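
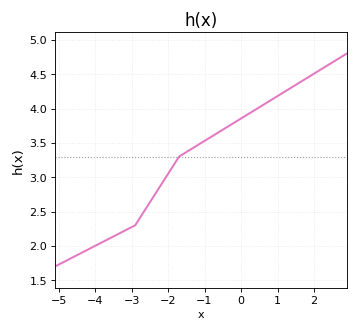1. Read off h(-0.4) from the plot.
3.7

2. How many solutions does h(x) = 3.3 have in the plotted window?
1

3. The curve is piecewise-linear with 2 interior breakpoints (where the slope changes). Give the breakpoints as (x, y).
(-2.9, 2.3); (-1.7, 3.3)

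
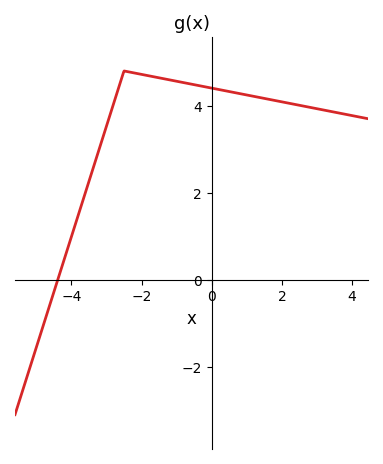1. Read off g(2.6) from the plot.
3.99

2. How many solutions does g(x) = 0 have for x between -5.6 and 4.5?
1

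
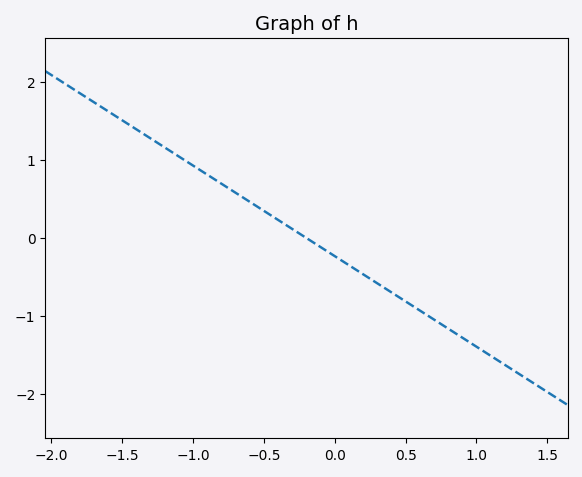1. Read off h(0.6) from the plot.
-0.928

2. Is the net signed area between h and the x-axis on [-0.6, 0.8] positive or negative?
negative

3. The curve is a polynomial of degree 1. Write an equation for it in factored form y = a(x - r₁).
y = -1.16(x + 0.2)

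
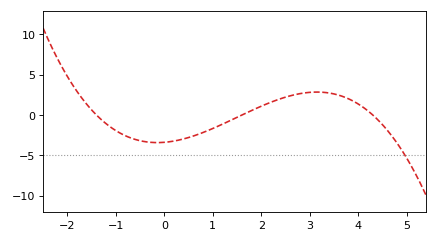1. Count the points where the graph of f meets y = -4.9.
1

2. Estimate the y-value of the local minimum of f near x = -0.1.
-3.41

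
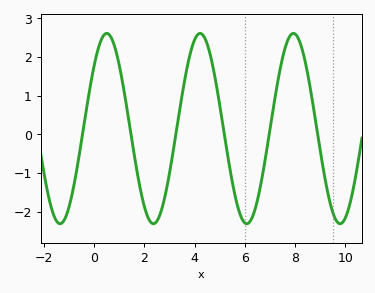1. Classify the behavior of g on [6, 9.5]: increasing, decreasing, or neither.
neither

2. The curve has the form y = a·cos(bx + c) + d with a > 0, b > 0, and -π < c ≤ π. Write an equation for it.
y = 2.46cos(1.69x - 0.85) + 0.15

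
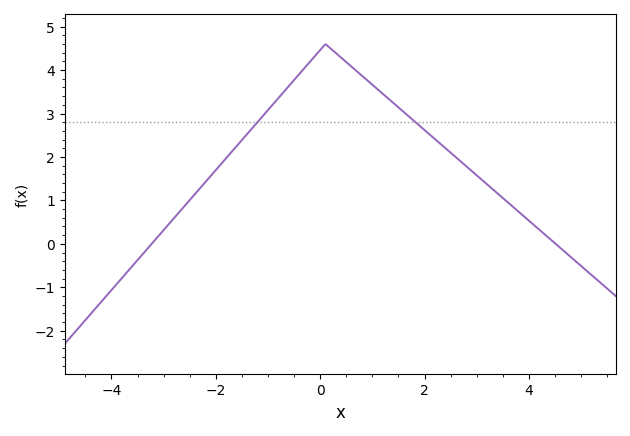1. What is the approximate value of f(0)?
4.46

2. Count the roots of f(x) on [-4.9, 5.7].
2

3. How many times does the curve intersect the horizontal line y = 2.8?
2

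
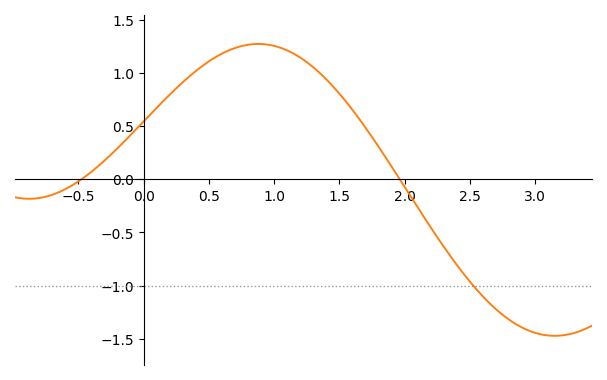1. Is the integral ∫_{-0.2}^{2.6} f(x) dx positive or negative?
positive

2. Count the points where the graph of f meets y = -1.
1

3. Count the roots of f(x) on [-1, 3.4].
2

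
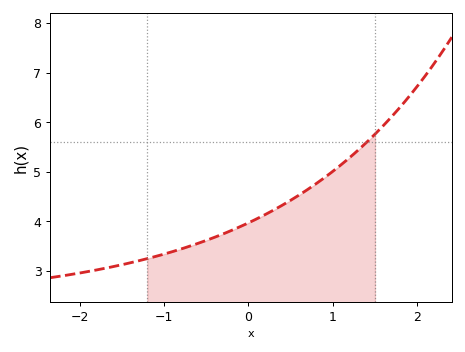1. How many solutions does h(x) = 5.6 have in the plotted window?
1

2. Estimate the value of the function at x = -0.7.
3.5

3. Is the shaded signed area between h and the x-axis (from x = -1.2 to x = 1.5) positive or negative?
positive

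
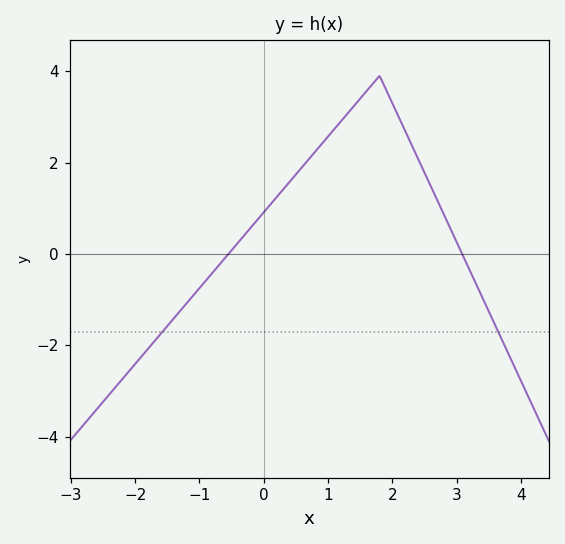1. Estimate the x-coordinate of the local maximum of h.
1.8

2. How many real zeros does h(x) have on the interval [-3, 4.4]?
2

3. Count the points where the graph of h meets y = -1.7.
2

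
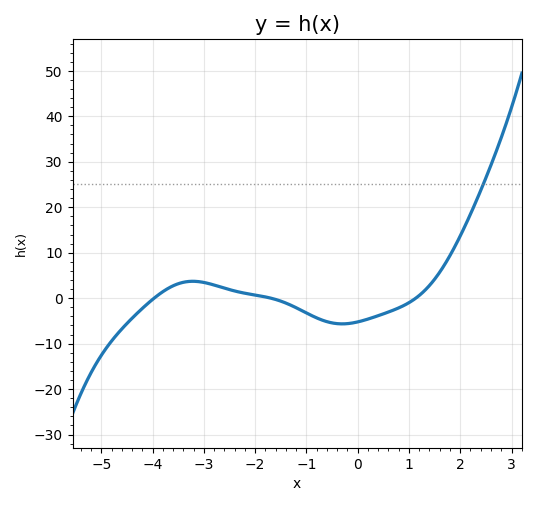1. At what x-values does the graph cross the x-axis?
-4, -1.6, 1.2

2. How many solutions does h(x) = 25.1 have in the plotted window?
1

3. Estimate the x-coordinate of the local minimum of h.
-0.4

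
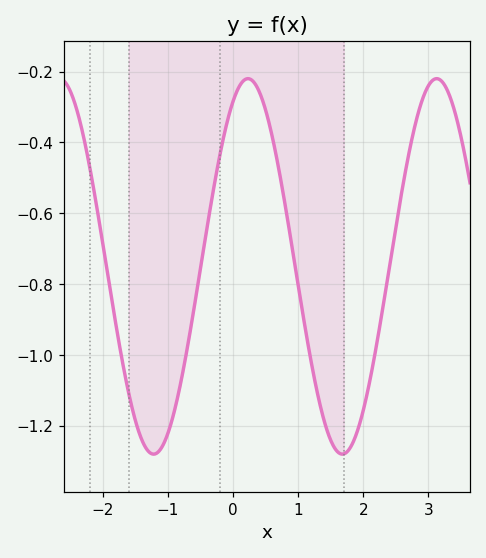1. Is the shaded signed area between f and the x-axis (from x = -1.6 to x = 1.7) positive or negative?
negative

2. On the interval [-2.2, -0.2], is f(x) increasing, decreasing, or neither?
neither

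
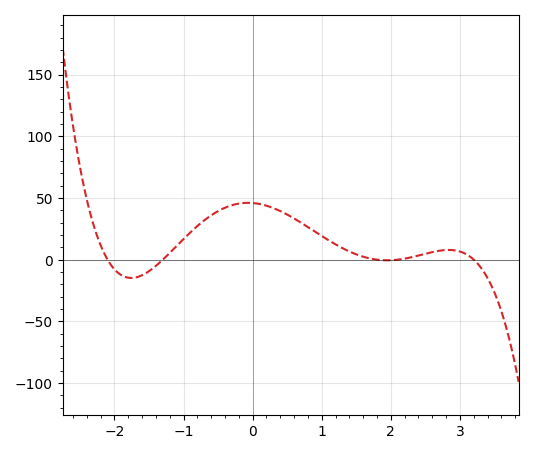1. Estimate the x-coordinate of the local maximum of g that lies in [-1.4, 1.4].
-0.1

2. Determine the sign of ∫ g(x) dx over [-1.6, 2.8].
positive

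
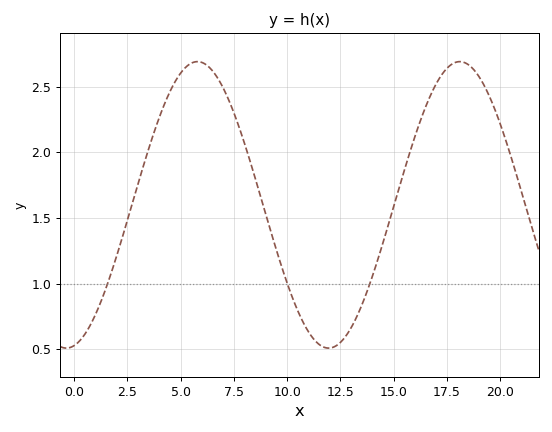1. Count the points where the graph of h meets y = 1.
3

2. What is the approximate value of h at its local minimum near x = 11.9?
0.5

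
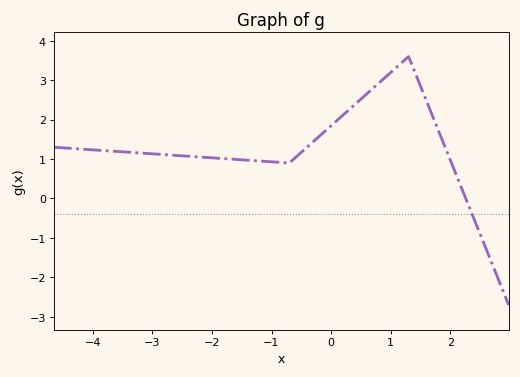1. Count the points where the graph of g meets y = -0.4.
1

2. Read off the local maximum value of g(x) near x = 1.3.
3.6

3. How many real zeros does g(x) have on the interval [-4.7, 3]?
1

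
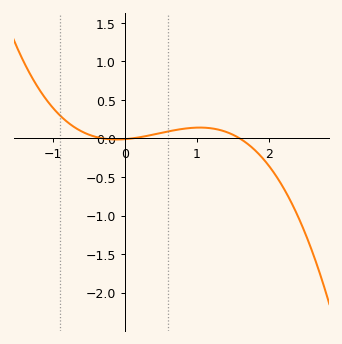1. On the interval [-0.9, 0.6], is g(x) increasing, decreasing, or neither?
neither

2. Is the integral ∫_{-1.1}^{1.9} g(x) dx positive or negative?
positive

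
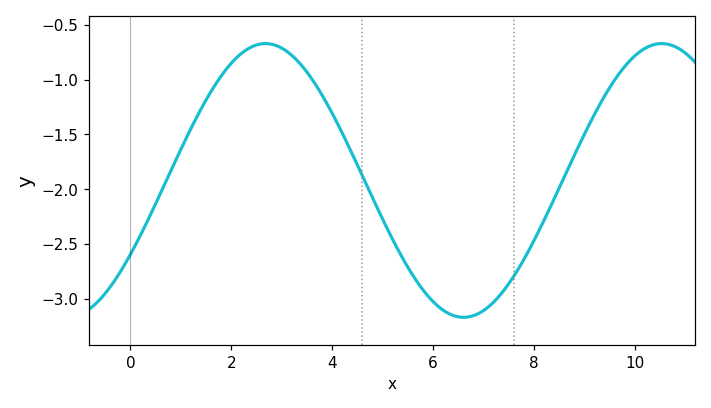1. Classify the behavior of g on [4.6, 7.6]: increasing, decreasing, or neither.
neither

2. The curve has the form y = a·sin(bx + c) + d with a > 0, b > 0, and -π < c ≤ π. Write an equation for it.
y = 1.25sin(0.8x - 0.572) - 1.92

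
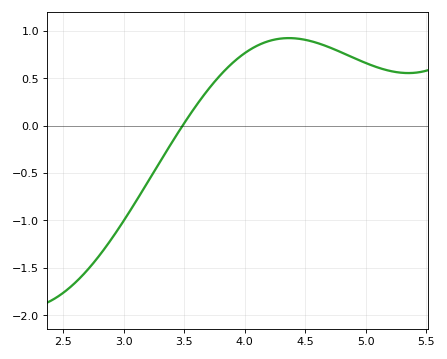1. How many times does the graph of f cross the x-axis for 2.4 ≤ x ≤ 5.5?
1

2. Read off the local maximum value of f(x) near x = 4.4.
0.922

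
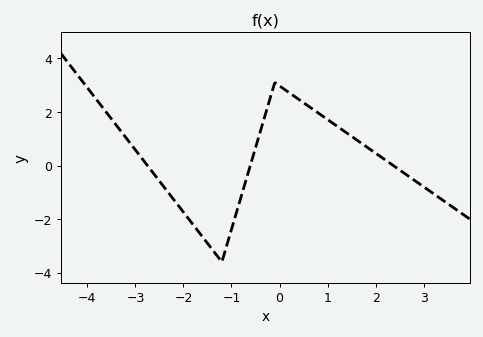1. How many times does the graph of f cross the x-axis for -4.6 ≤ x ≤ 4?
3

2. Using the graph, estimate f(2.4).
0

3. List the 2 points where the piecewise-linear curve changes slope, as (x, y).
(-1.2, -3.6); (-0.1, 3.1)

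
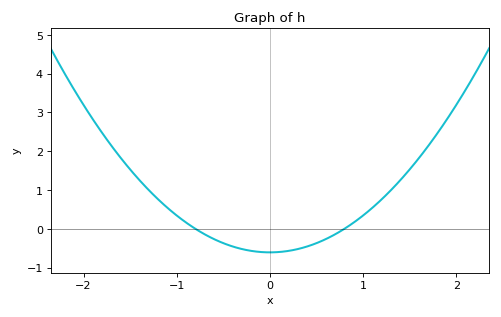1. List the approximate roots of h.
-0.8, 0.8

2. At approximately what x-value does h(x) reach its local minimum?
0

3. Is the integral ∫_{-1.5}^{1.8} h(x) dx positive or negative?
positive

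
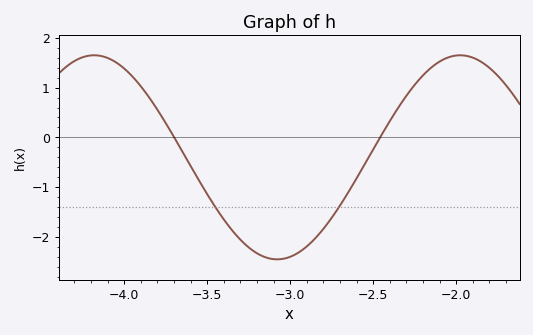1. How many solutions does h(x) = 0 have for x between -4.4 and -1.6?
2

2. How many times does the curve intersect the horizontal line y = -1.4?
2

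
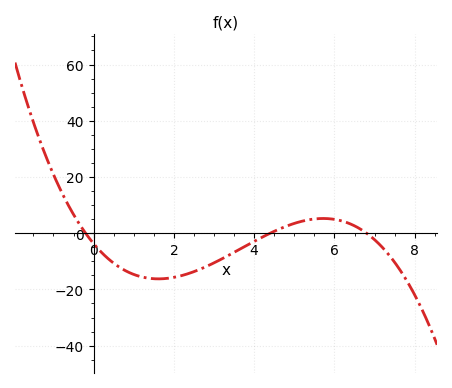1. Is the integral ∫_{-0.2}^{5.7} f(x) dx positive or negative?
negative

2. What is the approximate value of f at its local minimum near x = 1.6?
-16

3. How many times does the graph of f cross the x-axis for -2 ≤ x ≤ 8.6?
3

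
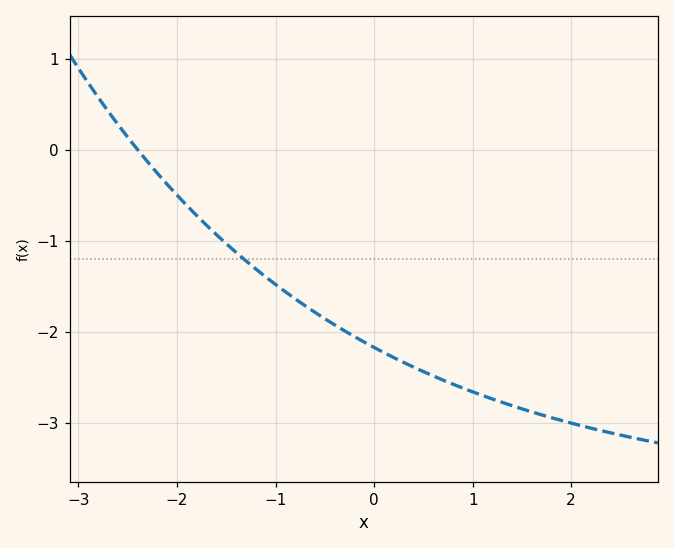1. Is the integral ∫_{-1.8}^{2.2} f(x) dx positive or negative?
negative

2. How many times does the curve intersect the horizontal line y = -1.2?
1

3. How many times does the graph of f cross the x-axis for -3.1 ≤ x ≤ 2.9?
1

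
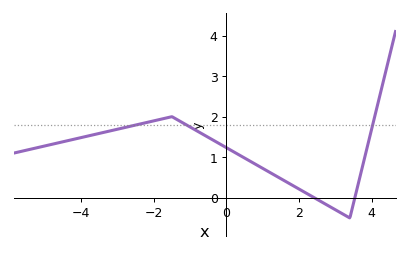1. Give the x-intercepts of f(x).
2.4, 3.6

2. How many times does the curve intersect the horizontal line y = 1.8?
3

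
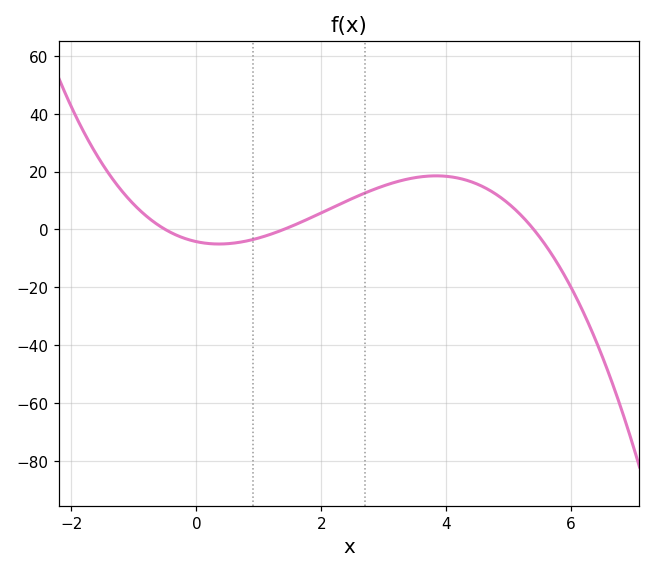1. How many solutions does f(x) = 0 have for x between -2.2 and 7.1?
3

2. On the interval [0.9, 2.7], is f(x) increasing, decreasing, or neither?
increasing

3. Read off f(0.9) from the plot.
-4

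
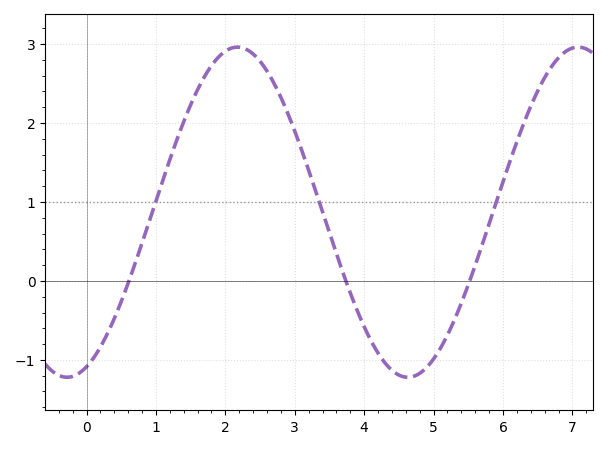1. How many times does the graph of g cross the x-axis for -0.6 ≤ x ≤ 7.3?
3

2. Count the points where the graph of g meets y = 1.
3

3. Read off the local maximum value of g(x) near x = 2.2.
3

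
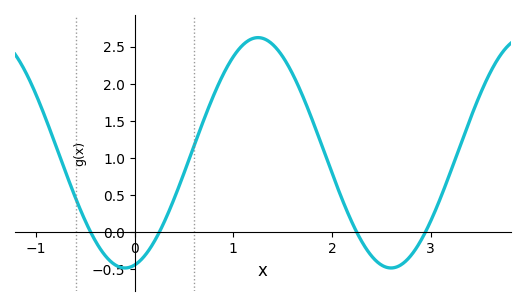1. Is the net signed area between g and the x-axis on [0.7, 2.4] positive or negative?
positive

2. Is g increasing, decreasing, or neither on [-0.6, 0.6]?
neither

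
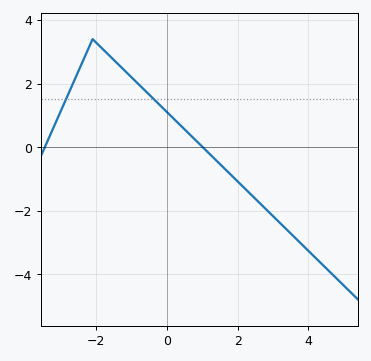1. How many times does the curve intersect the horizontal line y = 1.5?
2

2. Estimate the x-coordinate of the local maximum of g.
-2.2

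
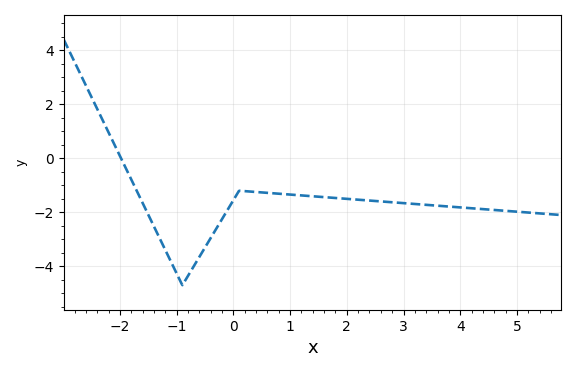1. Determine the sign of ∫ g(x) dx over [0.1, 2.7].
negative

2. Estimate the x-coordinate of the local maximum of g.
0.104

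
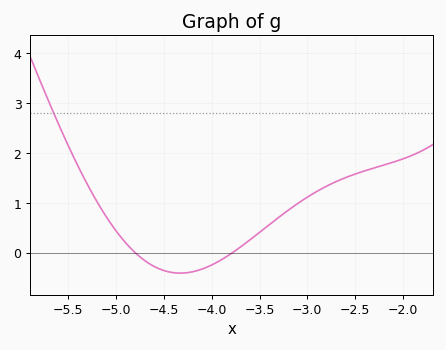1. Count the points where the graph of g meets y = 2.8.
1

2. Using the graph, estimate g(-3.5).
0.406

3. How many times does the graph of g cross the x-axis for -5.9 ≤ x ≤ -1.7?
2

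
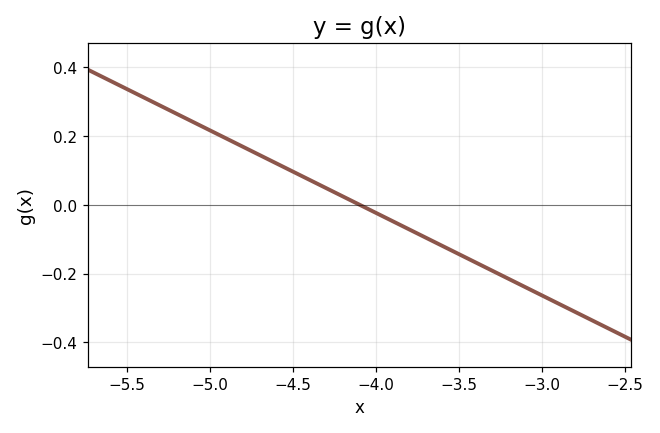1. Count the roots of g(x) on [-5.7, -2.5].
1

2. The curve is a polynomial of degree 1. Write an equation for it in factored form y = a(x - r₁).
y = -0.24(x + 4.1)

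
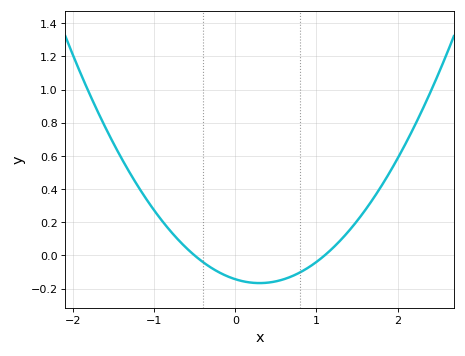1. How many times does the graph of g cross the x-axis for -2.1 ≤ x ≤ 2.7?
2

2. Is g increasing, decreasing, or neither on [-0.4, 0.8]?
neither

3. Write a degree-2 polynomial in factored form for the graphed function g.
y = 0.26(x + 0.5)(x - 1.1)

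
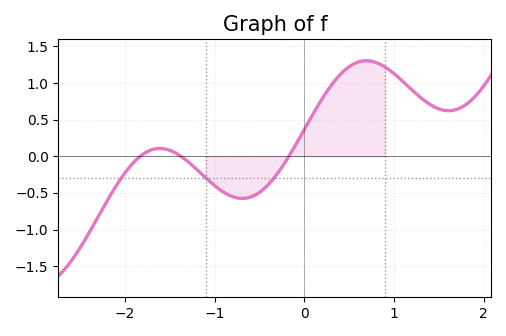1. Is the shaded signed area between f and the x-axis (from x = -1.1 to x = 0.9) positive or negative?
positive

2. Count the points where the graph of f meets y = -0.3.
3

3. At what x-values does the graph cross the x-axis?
-1.83, -1.38, -0.171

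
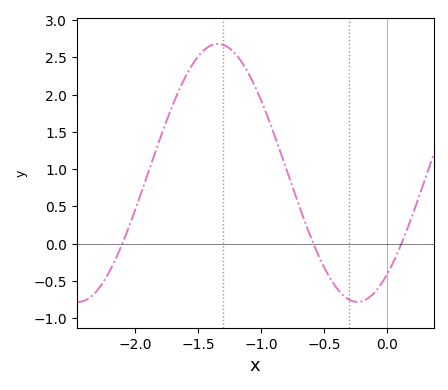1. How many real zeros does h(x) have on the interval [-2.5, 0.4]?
3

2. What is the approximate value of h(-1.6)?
2.25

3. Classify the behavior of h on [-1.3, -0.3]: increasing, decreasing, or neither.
decreasing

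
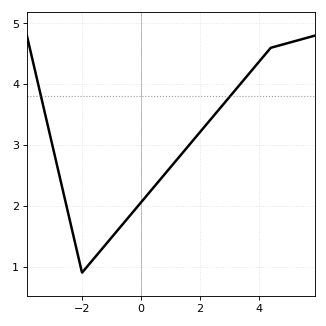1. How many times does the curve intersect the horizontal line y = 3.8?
2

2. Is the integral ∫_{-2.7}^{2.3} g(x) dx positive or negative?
positive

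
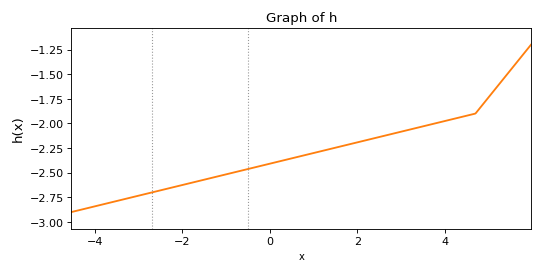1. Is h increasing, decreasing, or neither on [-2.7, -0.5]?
increasing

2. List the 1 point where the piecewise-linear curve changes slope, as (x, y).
(4.7, -1.9)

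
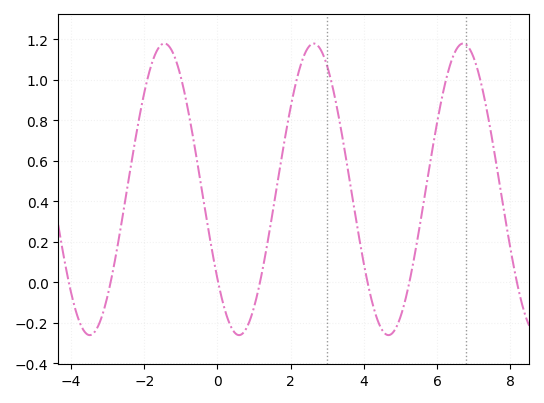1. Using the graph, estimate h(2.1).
0.96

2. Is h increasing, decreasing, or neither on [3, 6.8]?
neither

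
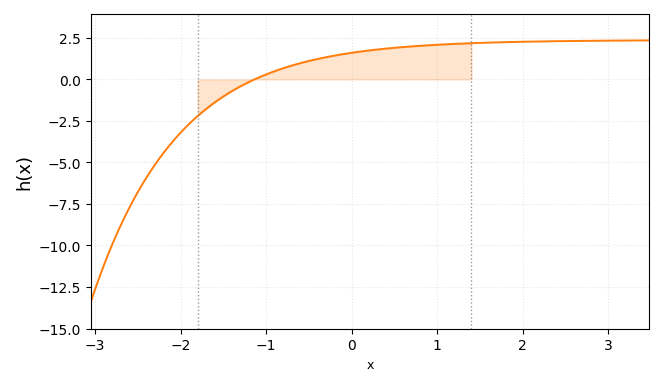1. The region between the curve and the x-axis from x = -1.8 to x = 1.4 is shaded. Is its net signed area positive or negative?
positive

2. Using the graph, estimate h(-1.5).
-1.03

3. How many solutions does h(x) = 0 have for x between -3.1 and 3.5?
1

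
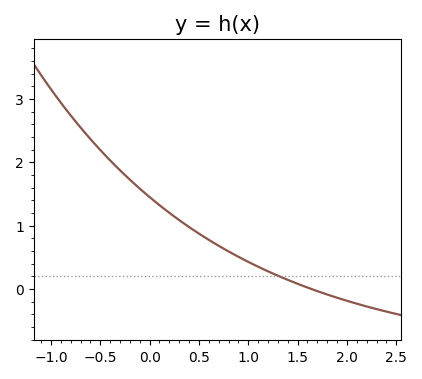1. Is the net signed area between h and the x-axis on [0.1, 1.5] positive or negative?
positive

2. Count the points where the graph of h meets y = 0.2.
1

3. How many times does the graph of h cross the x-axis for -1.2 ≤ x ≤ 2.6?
1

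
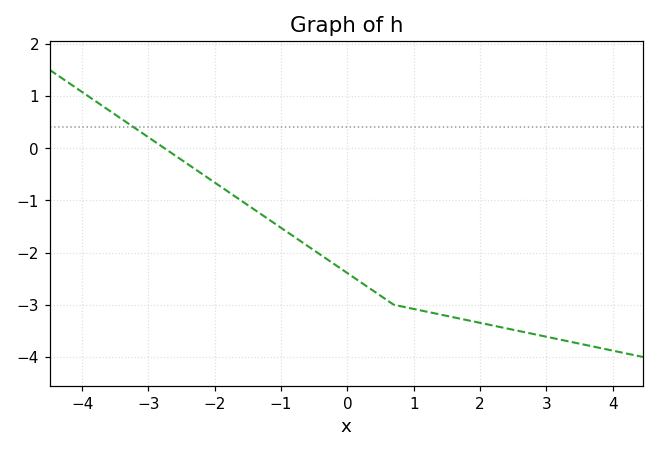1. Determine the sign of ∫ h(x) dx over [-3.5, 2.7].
negative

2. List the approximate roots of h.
-2.76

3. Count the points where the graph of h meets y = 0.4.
1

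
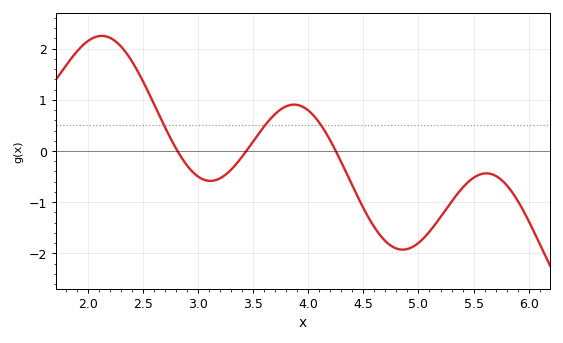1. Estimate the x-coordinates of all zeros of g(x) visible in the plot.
2.8, 3.4, 4.2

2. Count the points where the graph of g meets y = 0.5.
3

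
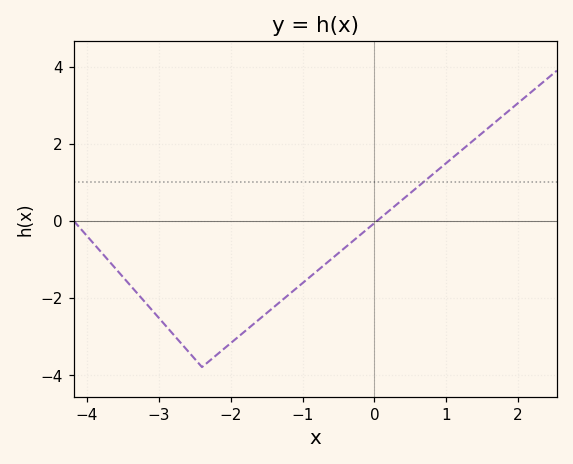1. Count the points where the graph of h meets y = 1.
1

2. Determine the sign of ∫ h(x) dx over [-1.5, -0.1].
negative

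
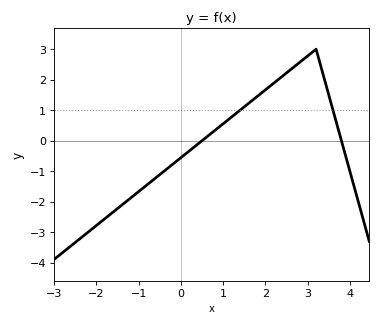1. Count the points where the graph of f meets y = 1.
2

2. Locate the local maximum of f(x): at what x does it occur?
3.2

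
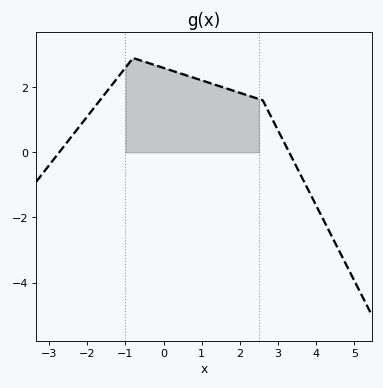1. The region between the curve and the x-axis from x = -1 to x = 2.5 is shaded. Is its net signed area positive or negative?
positive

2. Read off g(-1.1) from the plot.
2.45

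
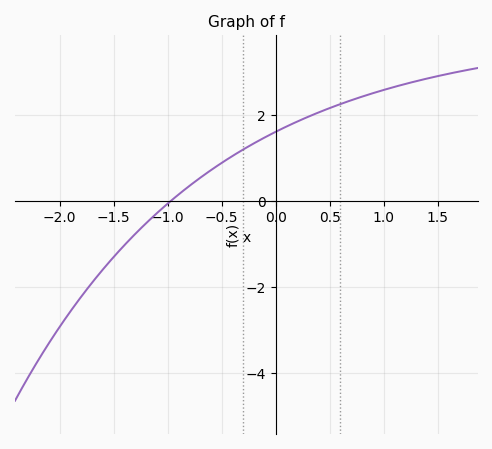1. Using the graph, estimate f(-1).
-0.068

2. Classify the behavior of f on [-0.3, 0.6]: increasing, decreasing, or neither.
increasing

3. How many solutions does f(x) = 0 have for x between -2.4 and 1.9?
1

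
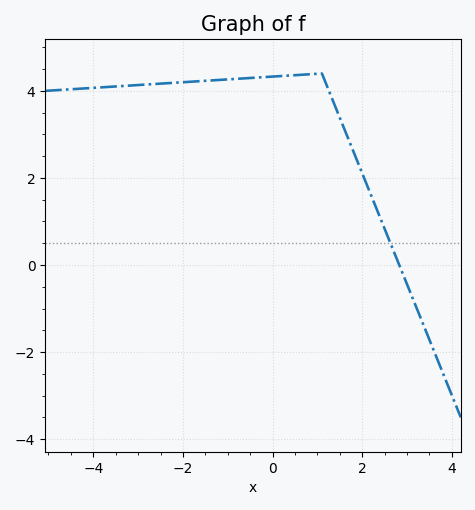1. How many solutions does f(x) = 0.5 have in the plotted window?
1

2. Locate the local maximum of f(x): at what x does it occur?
1.1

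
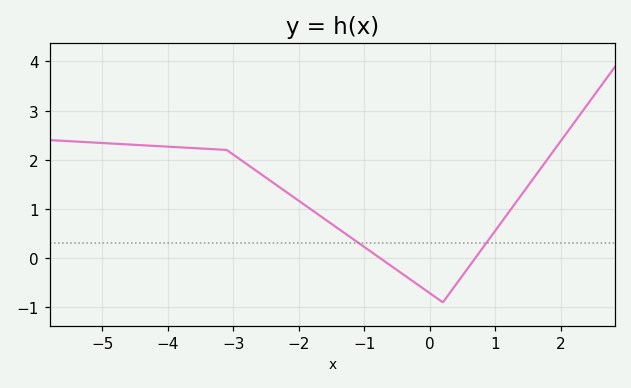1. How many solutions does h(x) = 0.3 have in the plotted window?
2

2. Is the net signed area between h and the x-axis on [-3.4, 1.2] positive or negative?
positive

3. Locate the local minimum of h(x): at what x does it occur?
0.2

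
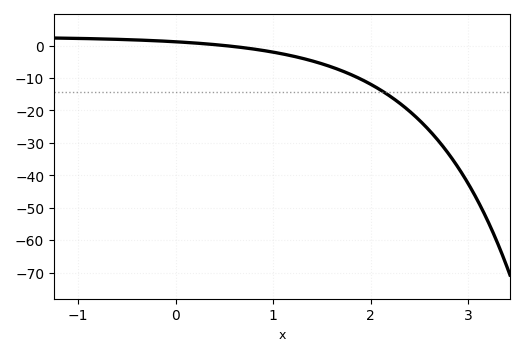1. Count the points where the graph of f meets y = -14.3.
1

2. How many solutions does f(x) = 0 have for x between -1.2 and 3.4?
1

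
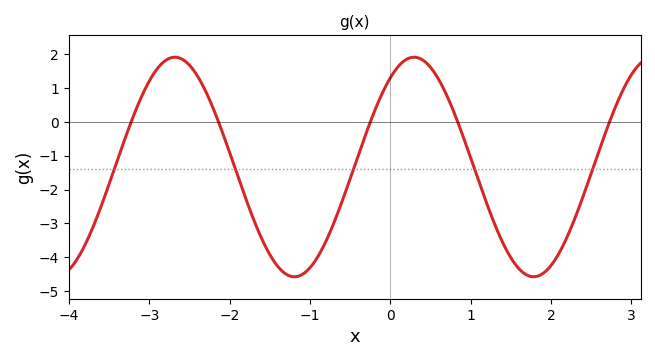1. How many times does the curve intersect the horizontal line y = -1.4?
5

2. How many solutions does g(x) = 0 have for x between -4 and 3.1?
5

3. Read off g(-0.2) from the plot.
0.305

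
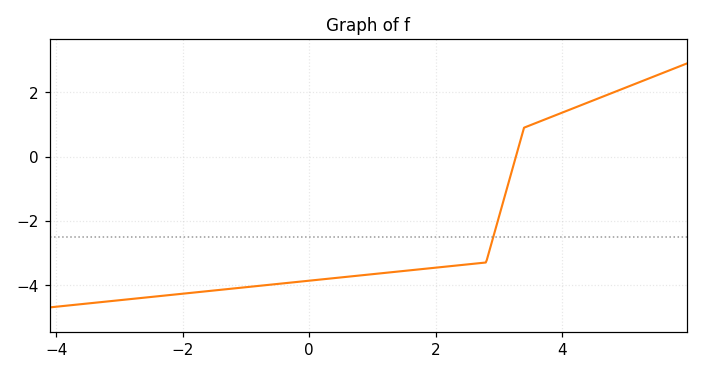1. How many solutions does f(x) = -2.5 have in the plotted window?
1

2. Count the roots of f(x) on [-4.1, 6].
1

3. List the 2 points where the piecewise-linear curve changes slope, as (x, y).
(2.8, -3.3); (3.4, 0.9)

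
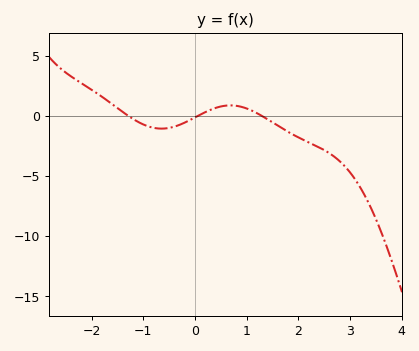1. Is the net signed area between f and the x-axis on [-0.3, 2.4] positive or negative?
negative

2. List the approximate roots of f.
-1.3, 0.1, 1.3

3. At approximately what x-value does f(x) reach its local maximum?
0.7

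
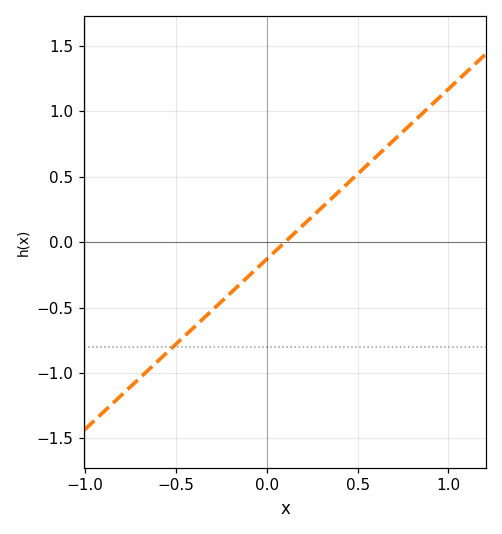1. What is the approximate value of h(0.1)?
0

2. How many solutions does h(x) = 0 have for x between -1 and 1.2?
1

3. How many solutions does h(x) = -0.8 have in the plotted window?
1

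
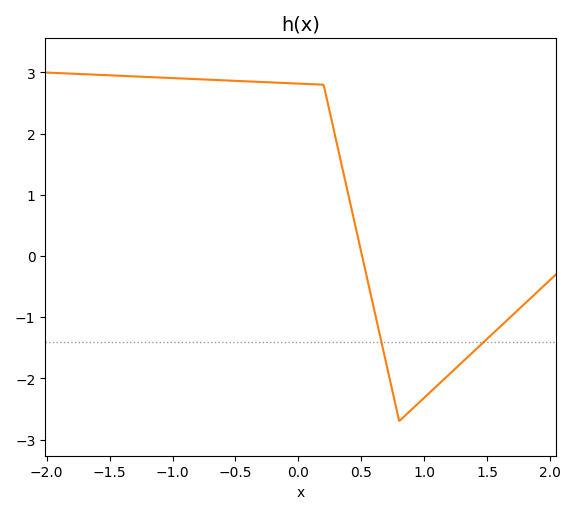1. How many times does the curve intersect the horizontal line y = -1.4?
2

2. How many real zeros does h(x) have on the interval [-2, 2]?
1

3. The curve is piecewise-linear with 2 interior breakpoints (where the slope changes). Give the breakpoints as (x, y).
(0.2, 2.8); (0.8, -2.7)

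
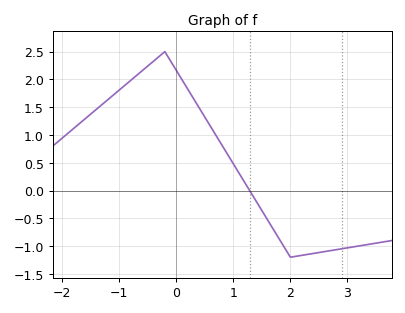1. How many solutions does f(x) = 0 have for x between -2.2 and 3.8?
1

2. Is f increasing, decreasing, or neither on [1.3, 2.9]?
neither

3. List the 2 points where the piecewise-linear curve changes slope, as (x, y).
(-0.2, 2.5); (2, -1.2)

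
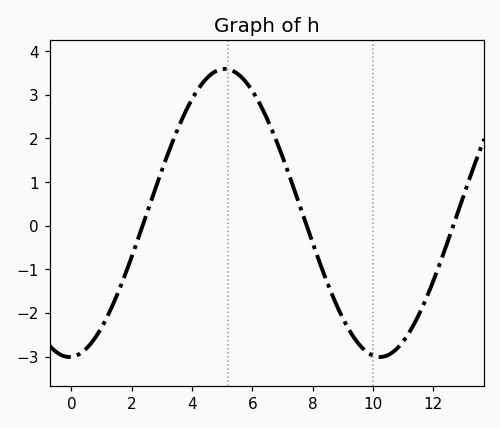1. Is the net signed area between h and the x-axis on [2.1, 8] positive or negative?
positive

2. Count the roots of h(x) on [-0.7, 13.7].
3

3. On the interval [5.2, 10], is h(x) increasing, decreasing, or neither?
decreasing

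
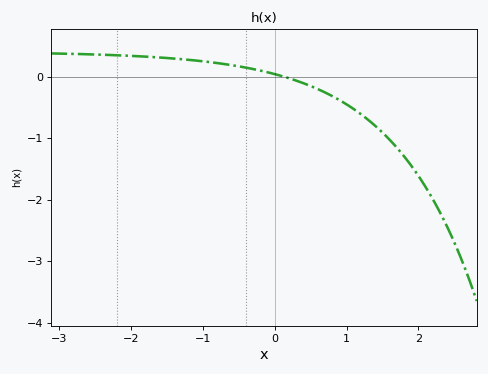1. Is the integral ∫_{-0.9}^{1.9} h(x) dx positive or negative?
negative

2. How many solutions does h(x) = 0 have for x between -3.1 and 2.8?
1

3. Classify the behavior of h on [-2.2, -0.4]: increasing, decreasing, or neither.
decreasing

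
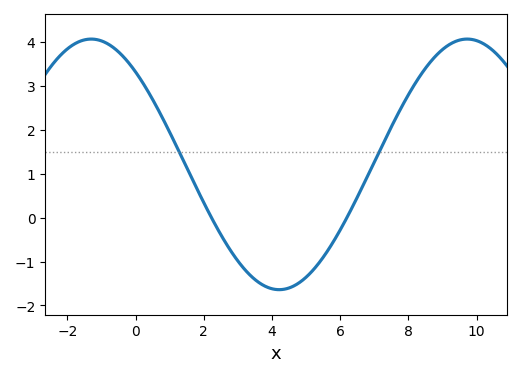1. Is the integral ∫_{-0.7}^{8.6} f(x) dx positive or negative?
positive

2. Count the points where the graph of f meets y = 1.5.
2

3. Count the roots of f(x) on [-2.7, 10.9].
2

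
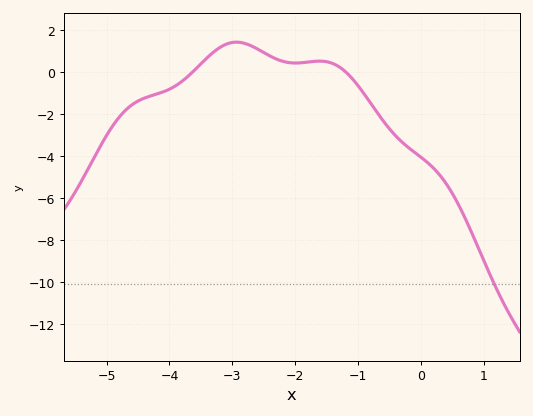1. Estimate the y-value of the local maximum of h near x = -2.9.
1.44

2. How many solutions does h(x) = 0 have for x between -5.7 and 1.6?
2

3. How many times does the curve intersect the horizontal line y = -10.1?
1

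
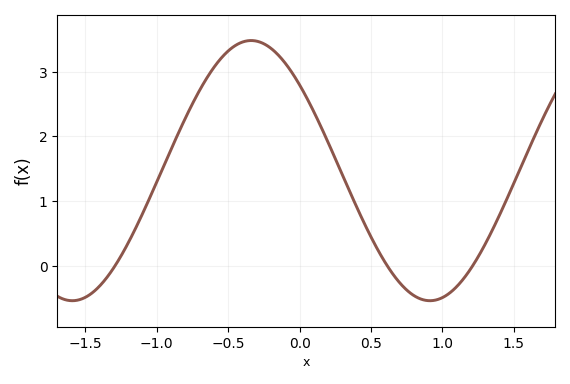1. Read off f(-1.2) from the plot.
0.351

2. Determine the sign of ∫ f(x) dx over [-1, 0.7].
positive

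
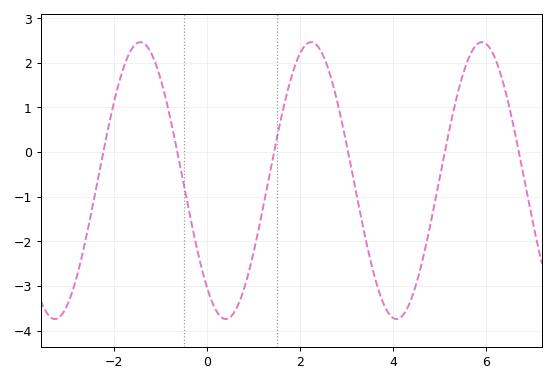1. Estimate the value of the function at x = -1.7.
2.14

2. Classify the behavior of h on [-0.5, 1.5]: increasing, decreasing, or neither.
neither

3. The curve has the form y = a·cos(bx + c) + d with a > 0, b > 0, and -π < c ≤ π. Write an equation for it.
y = 3.1cos(1.71x + 2.45) - 0.64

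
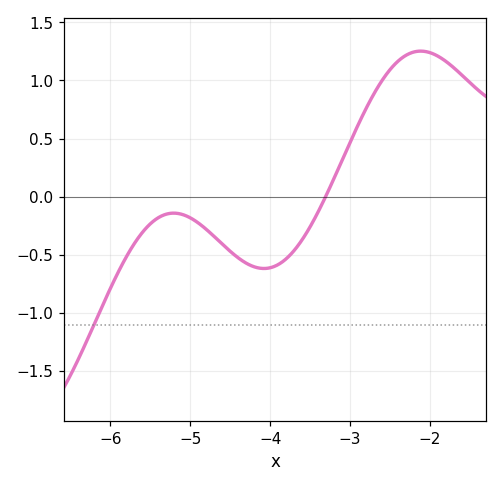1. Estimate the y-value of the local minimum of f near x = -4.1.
-0.617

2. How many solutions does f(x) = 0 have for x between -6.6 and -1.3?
1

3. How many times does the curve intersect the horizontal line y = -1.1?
1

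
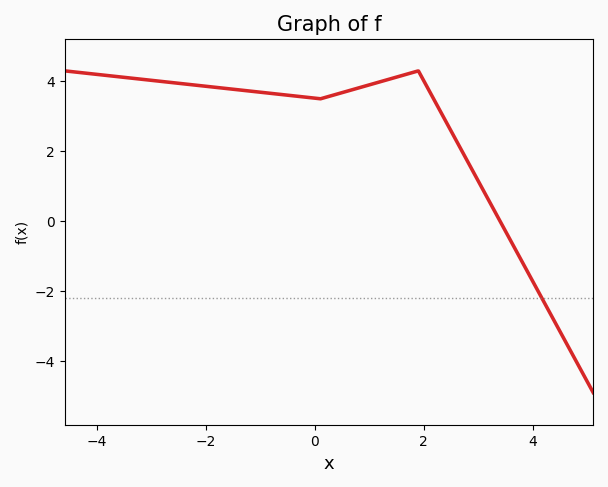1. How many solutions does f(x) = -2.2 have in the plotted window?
1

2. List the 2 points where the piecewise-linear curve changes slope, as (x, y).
(0.1, 3.5); (1.9, 4.3)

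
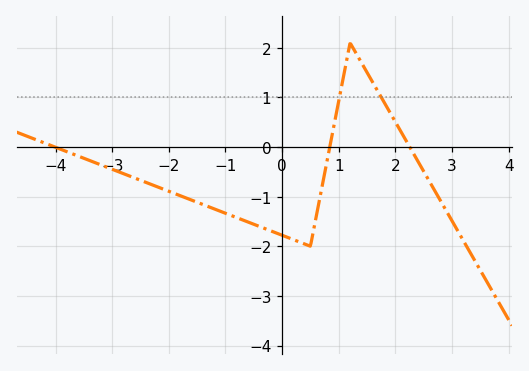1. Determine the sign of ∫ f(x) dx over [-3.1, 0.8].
negative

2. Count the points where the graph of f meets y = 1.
2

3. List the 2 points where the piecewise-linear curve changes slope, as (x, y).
(0.5, -2); (1.2, 2.1)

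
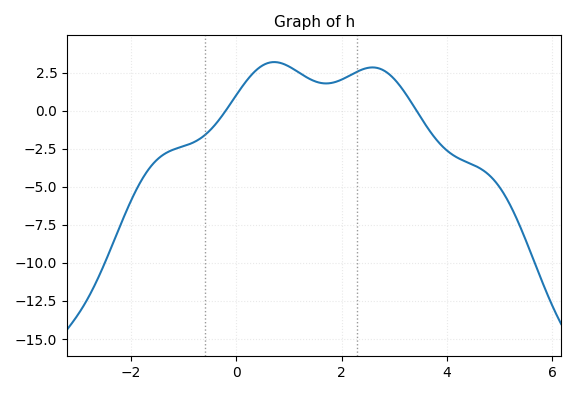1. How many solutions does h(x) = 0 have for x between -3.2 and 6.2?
2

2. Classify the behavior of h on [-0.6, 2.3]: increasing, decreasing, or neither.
neither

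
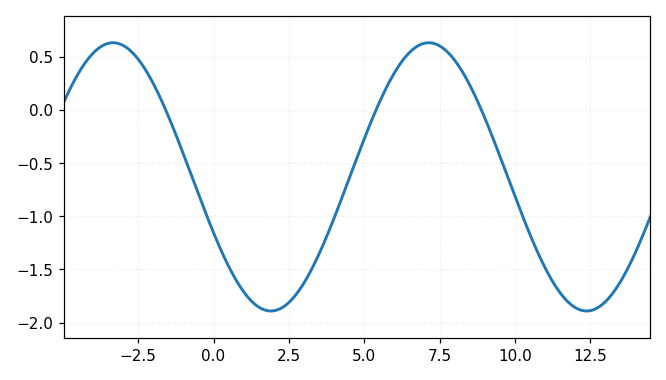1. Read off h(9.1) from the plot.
-0.15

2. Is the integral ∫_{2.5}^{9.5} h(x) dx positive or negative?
negative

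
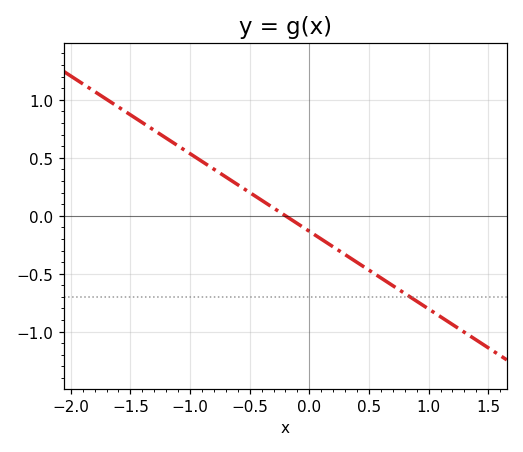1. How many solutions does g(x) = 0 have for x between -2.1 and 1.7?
1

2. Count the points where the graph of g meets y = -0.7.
1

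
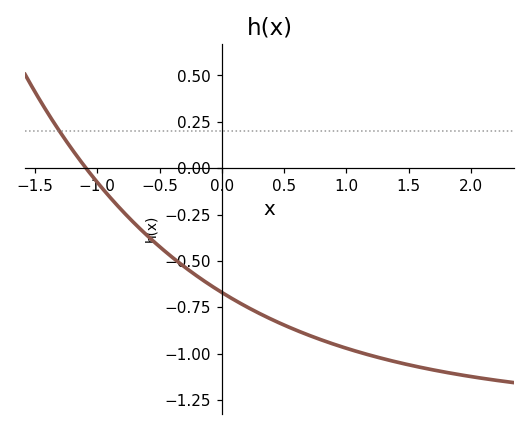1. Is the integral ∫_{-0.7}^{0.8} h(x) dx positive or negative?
negative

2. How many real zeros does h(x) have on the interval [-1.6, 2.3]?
1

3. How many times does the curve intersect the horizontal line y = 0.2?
1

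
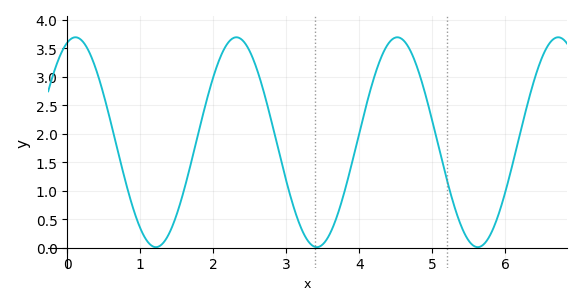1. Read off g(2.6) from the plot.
3.1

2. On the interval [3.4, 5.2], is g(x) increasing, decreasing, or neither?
neither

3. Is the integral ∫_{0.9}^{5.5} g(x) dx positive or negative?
positive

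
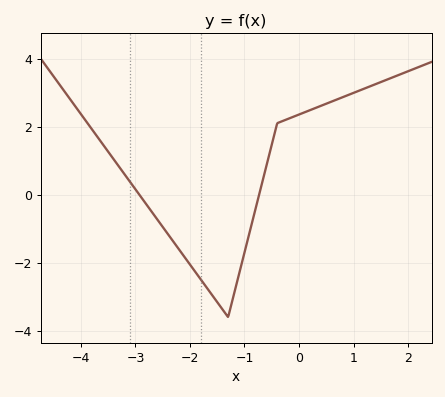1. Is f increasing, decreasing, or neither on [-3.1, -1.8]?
decreasing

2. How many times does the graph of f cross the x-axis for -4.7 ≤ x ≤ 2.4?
2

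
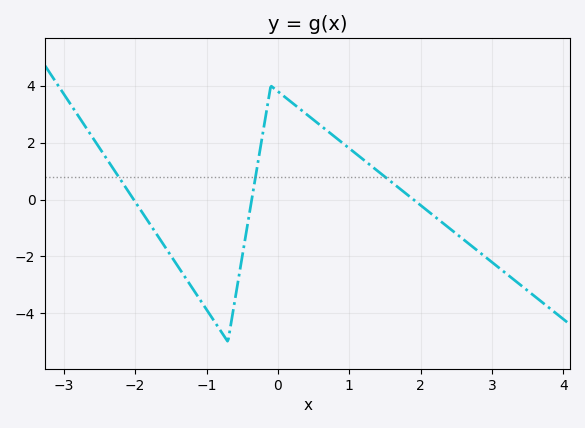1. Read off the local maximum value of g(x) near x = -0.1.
4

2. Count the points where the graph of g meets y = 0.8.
3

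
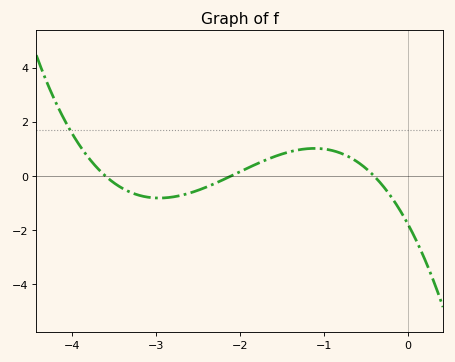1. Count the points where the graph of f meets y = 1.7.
1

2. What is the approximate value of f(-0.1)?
-1.22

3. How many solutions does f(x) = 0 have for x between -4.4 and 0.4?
3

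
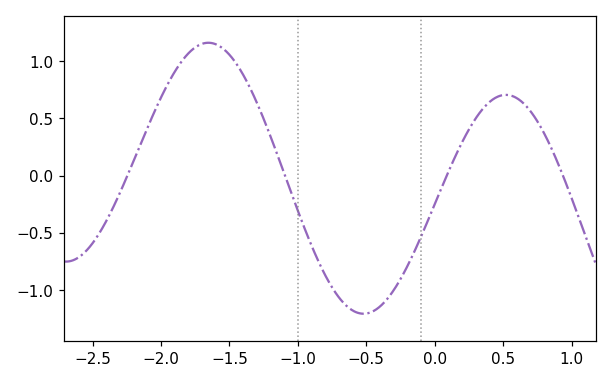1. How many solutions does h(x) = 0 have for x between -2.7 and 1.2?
4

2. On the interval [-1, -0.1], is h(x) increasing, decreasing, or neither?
neither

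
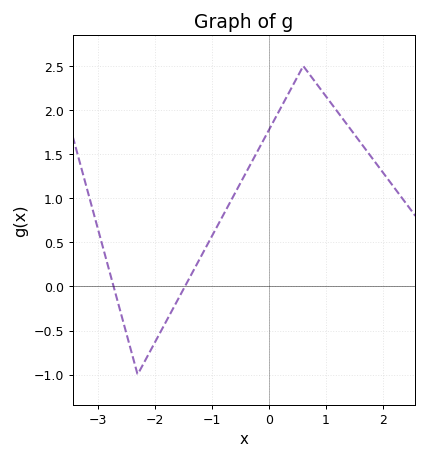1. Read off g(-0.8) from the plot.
0.81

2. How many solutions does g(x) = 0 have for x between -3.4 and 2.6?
2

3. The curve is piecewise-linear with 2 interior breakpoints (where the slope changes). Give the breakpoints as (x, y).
(-2.3, -1); (0.6, 2.5)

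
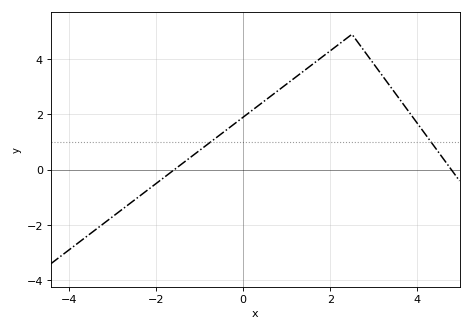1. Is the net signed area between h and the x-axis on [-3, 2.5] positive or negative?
positive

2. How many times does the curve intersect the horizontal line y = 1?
2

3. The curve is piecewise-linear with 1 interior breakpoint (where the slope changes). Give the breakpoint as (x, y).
(2.5, 4.9)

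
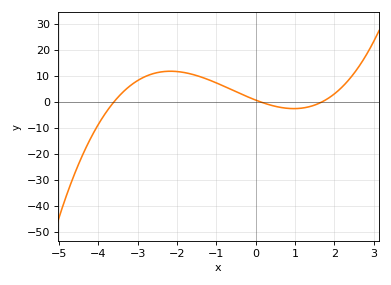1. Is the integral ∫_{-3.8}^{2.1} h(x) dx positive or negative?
positive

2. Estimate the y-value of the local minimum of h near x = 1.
-2.7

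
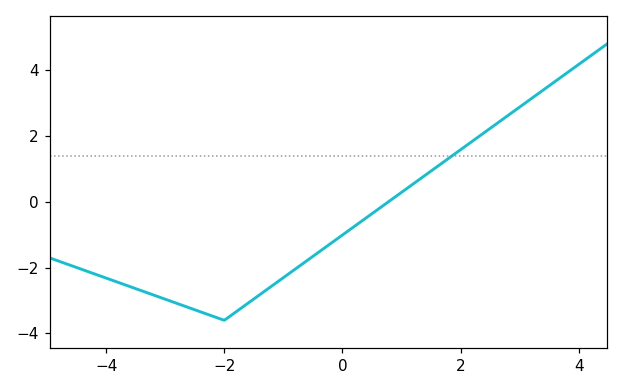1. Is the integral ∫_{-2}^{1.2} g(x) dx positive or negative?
negative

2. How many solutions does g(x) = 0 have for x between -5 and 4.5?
1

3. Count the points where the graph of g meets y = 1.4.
1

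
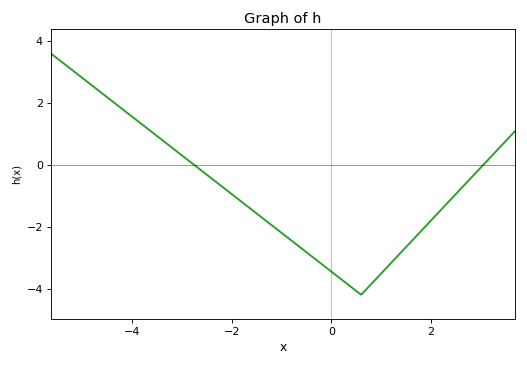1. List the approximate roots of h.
-2.76, 3.05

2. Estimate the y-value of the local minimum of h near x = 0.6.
-4.2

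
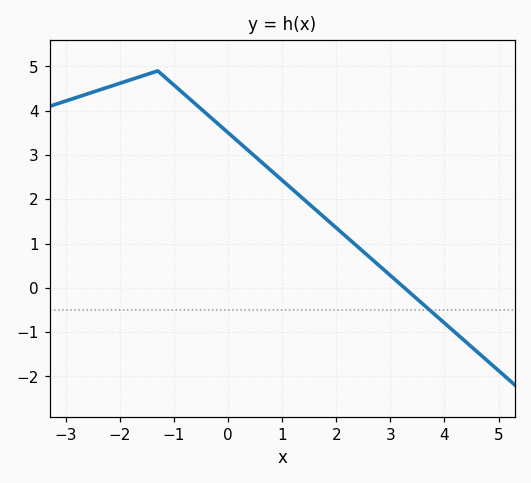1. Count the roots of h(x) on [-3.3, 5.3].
1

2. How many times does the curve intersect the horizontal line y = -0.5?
1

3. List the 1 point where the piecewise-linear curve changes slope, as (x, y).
(-1.3, 4.9)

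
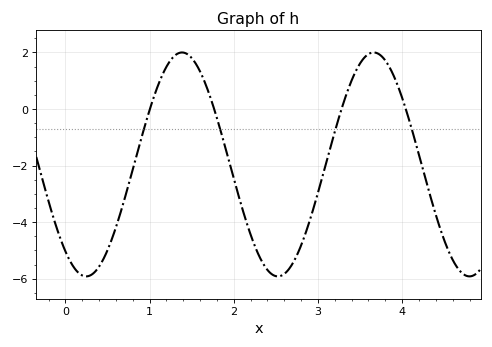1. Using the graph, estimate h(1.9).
-1.4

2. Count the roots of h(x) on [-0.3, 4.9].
4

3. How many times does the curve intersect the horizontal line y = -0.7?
4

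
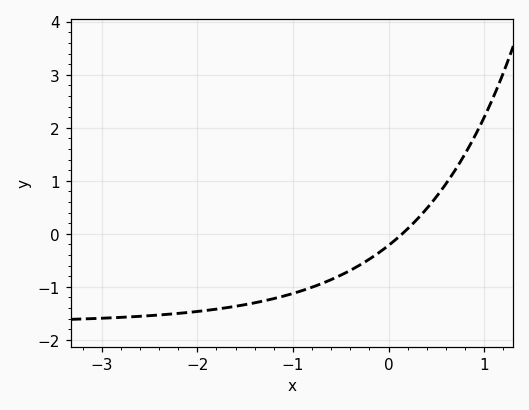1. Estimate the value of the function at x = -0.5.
-0.782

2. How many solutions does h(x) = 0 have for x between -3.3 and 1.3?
1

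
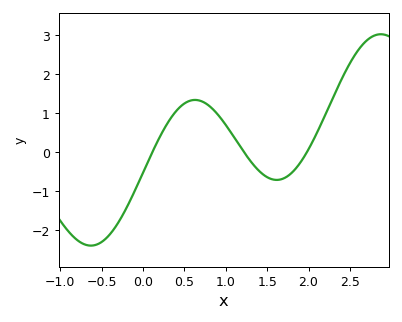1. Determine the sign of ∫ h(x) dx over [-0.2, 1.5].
positive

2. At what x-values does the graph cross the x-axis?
0.113, 1.22, 1.98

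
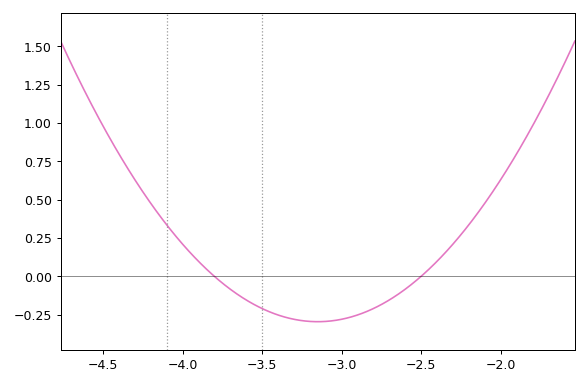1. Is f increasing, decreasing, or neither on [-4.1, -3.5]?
decreasing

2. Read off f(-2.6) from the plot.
-0.1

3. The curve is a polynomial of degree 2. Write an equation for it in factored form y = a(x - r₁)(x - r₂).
y = 0.7(x + 3.8)(x + 2.5)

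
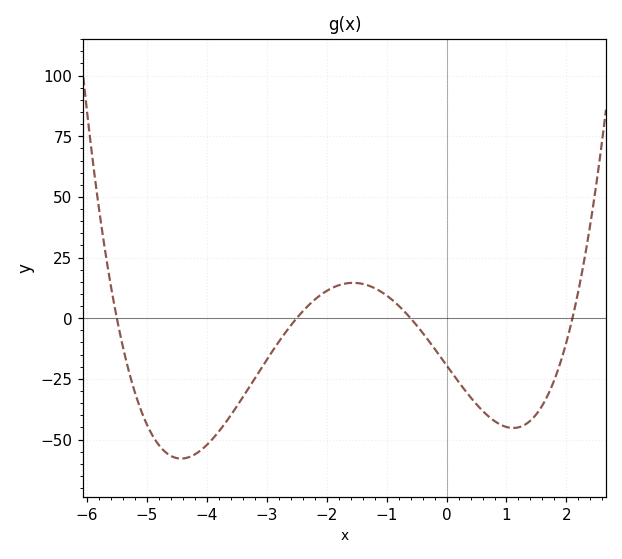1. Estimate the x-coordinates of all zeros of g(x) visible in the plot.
-5.6, -2.4, -0.6, 2.2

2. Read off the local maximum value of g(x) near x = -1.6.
14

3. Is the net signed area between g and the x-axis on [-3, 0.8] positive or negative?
negative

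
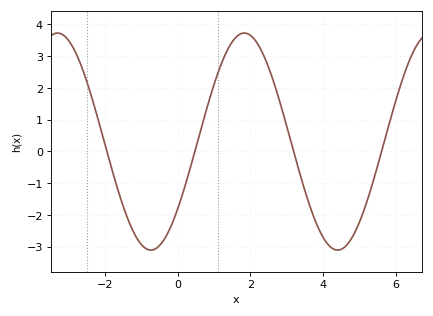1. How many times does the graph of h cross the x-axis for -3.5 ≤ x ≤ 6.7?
4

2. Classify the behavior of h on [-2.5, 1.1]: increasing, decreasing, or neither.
neither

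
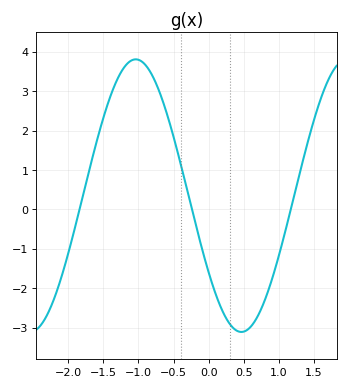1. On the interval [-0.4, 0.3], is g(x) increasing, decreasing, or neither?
decreasing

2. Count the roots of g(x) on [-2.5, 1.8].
3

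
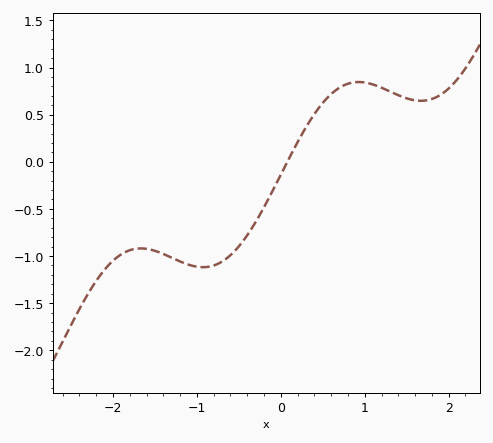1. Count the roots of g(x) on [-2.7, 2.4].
1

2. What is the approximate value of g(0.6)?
0.7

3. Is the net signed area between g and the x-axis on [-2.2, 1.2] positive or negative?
negative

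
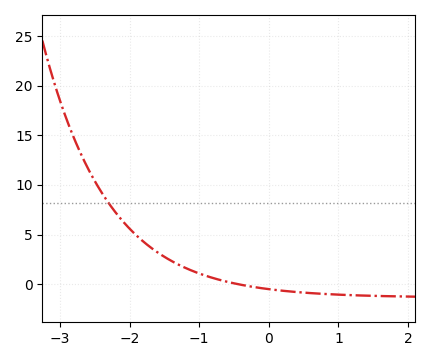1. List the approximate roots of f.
-0.4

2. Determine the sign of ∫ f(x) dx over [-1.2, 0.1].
positive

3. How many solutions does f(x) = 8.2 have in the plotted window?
1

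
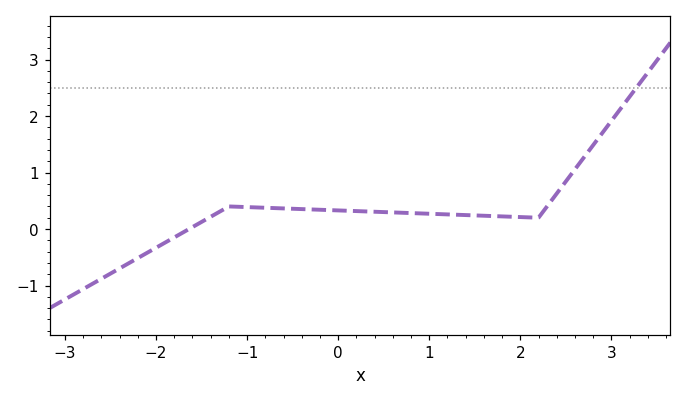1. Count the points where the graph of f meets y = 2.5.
1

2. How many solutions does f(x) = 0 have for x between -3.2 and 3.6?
1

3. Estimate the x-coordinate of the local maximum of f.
-1.2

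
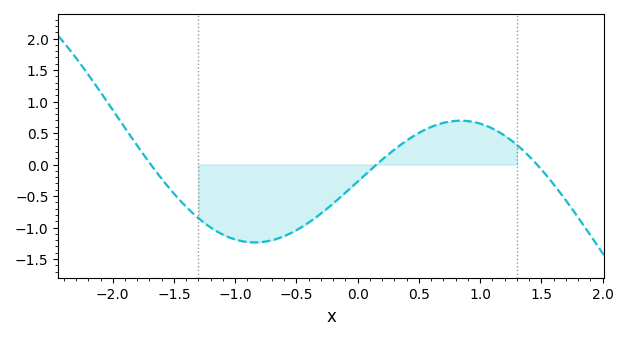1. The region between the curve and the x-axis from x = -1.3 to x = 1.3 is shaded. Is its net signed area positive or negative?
negative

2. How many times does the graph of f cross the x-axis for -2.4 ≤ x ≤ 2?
3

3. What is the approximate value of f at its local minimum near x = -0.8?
-1.25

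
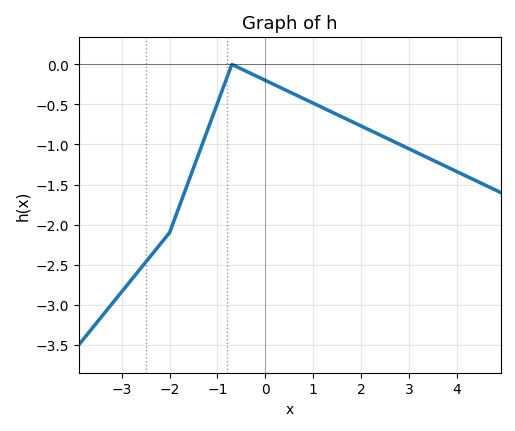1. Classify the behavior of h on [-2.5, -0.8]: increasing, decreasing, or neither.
increasing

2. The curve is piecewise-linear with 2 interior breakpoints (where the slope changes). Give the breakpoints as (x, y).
(-2, -2.1); (-0.7, 0)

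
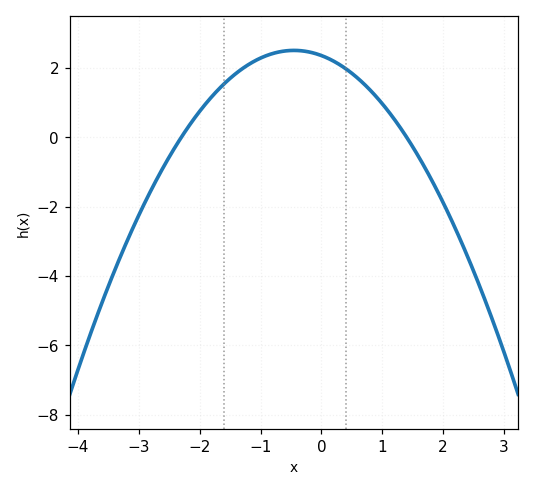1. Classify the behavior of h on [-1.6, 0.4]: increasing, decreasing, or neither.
neither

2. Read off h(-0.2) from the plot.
2.45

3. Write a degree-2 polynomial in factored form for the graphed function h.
y = -0.73(x + 2.3)(x - 1.4)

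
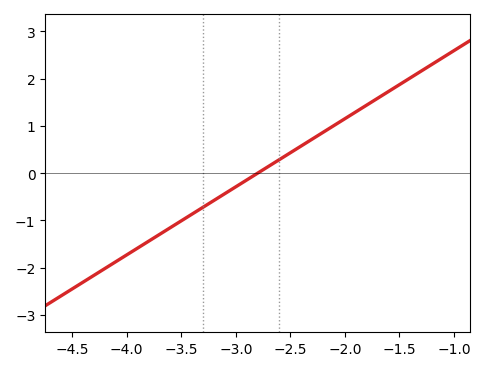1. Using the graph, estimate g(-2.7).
0.1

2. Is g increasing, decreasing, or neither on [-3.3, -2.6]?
increasing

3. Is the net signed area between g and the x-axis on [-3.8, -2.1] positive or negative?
negative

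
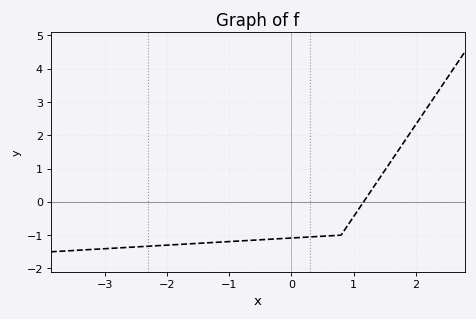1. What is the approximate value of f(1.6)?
1.2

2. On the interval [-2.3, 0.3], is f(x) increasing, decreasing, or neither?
increasing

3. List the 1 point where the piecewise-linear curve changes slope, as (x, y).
(0.8, -1)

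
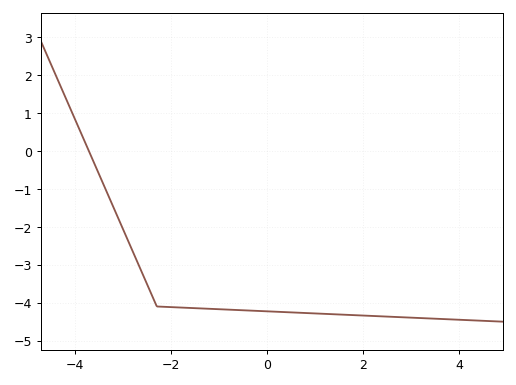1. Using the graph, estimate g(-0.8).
-4.2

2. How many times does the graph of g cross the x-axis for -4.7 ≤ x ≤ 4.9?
1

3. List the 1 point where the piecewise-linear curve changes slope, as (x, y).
(-2.3, -4.1)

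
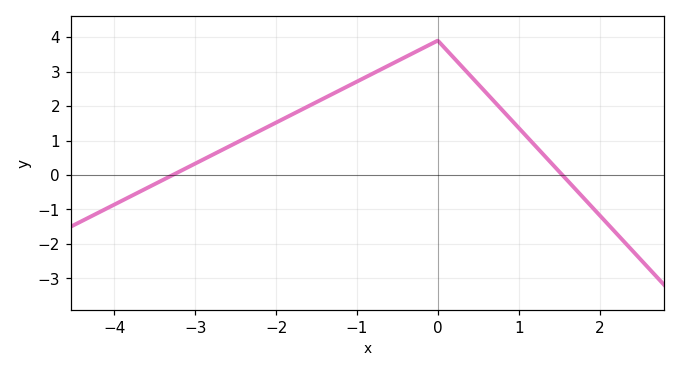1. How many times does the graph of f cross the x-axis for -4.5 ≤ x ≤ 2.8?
2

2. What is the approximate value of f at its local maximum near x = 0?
3.9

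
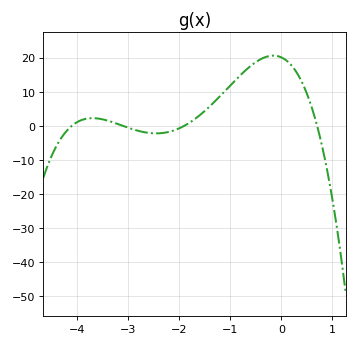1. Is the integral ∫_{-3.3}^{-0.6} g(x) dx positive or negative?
positive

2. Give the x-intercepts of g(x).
-4.1, -3.1, -1.9, 0.7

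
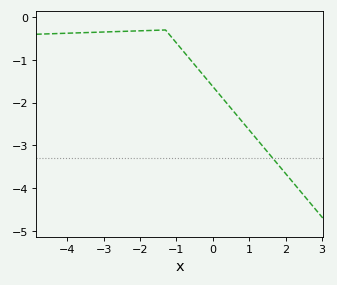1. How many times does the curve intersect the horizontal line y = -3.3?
1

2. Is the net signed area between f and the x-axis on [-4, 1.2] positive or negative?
negative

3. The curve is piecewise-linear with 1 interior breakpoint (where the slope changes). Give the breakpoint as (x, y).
(-1.3, -0.3)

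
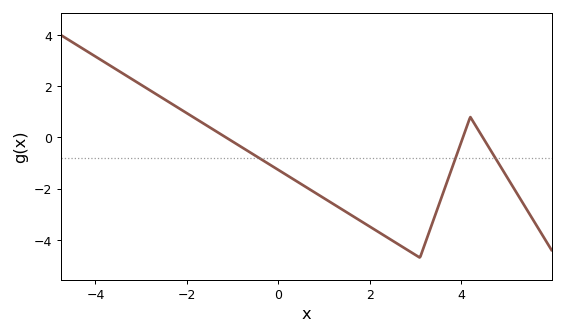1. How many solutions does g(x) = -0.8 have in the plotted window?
3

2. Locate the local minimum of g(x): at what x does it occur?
3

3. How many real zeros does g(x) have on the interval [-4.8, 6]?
3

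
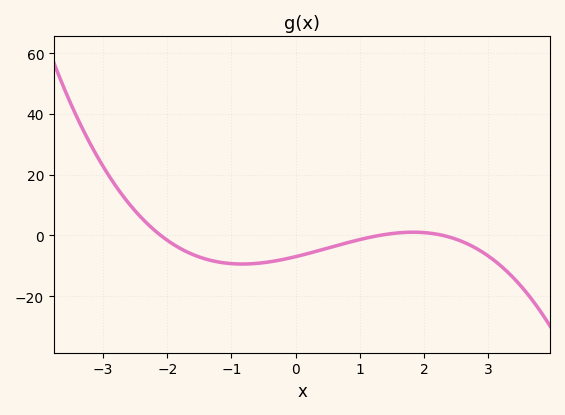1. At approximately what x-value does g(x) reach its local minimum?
-0.8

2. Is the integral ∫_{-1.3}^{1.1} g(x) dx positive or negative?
negative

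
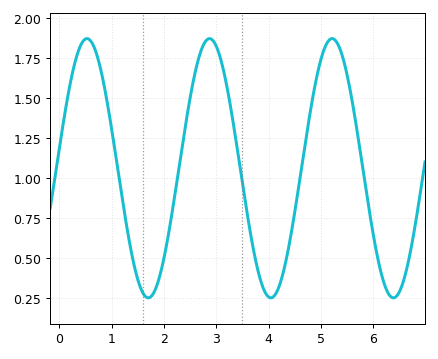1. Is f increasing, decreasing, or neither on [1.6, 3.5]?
neither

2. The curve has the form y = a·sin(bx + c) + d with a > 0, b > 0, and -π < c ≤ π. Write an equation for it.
y = 0.81sin(2.68x + 0.162) + 1.06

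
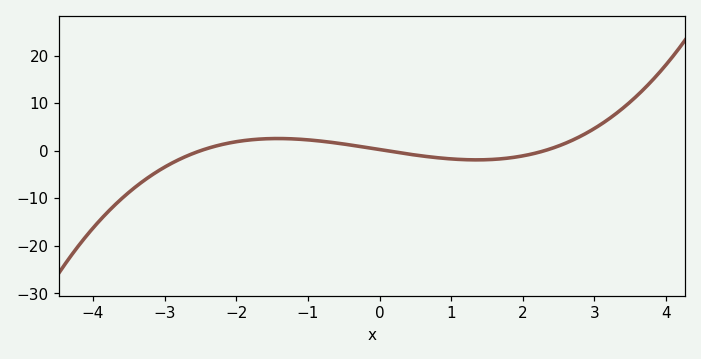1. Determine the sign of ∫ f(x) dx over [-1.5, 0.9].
positive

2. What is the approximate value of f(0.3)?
-0.47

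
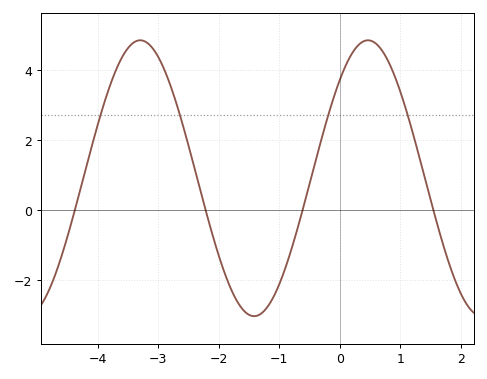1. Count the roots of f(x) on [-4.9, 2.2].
4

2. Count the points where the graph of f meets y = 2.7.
4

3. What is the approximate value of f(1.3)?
1.6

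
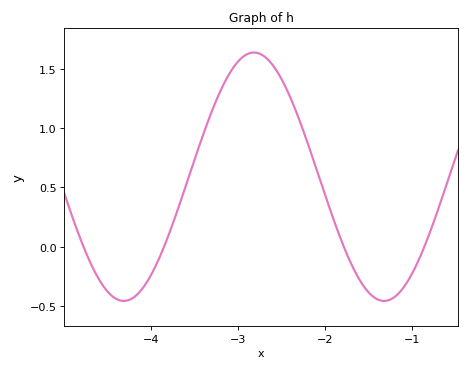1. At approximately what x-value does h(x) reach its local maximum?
-2.8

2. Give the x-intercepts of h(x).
-4.8, -3.8, -1.8, -0.9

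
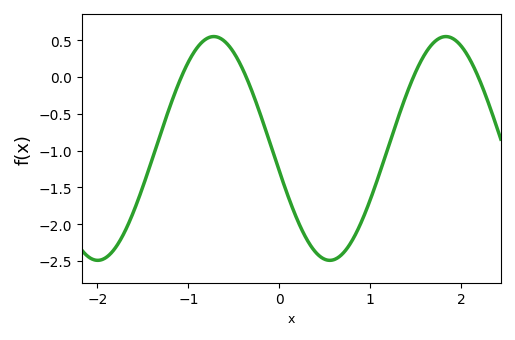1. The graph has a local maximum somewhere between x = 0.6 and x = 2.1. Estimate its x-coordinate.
1.8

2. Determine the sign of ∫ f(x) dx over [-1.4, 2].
negative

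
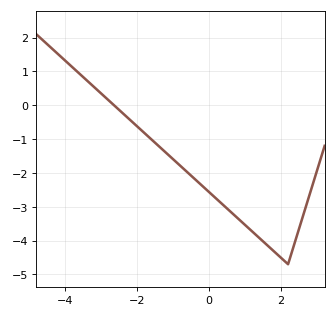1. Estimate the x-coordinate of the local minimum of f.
2.2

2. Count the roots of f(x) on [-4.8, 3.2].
1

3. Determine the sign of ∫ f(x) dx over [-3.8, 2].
negative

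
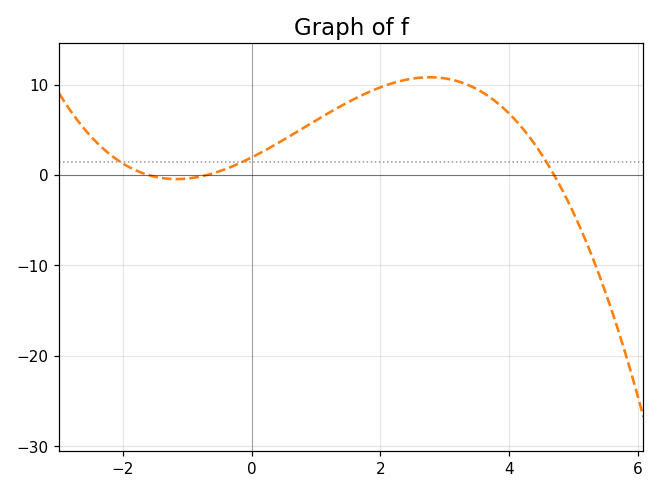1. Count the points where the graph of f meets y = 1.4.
3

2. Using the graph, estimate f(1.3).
7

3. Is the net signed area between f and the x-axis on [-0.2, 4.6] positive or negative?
positive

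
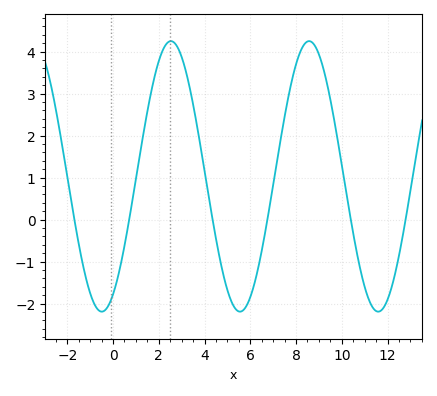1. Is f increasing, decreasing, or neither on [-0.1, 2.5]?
increasing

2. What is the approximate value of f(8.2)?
4.01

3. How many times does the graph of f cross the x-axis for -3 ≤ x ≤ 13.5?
6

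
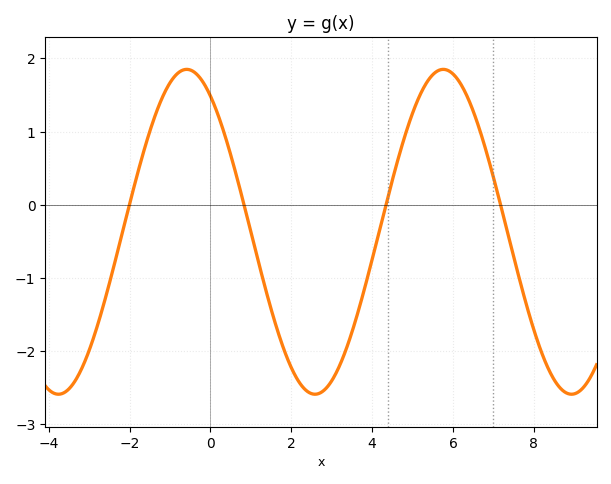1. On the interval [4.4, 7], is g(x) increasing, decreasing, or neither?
neither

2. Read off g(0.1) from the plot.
1.36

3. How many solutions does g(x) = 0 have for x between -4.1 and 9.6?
4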